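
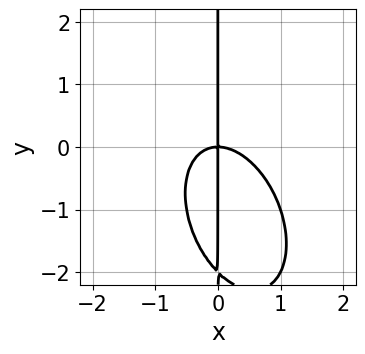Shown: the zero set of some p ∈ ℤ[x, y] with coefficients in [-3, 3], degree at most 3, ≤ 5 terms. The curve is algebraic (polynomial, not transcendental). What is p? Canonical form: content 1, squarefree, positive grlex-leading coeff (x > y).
deg p = 3. A generic line meets the curve in up to 3 points.
Against the integer gridlines: every point of the y-axis in the box is on the curve; it crosses the x-axis at the gridline x = 0.
Fitting integer coefficients to these (and the overall shape) gives p.

2*x^3 + x^2*y + x*y^2 + 2*x*y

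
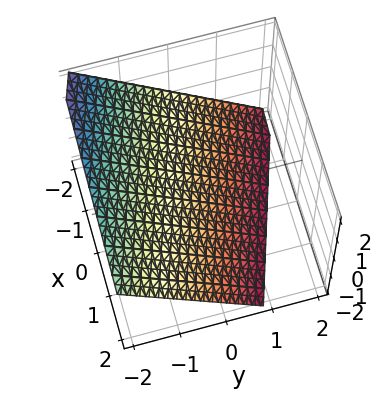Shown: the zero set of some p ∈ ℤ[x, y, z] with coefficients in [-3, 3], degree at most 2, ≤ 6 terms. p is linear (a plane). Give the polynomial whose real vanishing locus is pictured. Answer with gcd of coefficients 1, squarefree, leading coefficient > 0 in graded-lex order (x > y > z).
x + 3*y + 3*z + 2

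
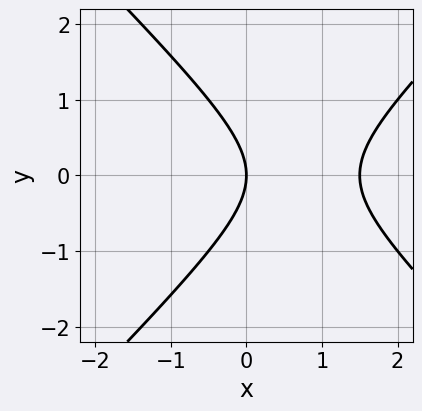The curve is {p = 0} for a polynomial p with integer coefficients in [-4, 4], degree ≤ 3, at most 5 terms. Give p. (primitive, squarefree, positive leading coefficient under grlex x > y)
2*x^2 - 2*y^2 - 3*x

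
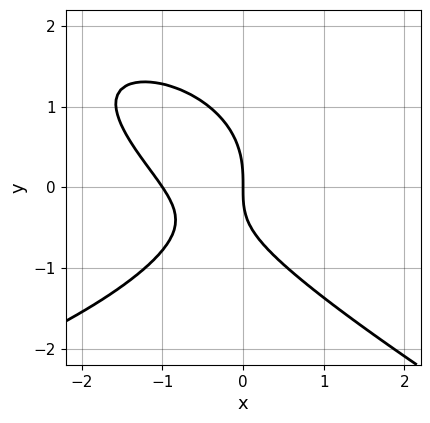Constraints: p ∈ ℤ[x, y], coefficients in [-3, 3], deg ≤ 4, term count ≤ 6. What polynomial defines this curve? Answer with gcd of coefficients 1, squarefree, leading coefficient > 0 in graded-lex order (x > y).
x*y^2 + 2*y^3 + 3*x^2 + 2*x*y + 3*x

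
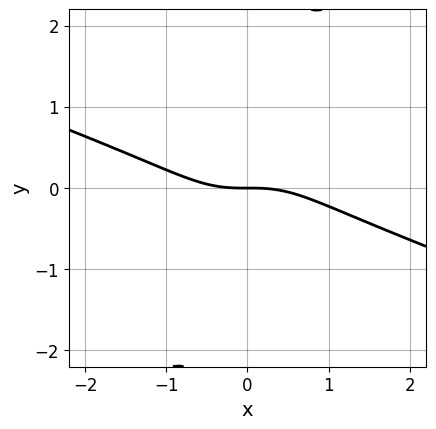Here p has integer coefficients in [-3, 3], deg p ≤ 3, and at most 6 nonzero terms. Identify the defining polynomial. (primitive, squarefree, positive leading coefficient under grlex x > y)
x^3 + 2*x^2*y - 2*x*y^2 + 2*y

1. deg p = 3.
2. From the visible intercepts: one y-axis crossing is at y = 0; it crosses the x-axis at the gridline x = 0.
3. Solving for integer coefficients yields p as stated.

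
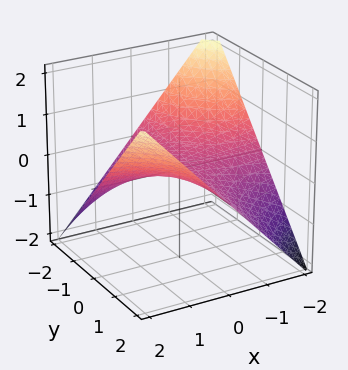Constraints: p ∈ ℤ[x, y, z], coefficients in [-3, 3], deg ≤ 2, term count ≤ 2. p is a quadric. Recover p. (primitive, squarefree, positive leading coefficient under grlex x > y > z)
x*y - 2*z

First, degree: a hyperbolic paraboloid; a quadric, so deg p = 2.
Then, against the integer gridlines: every point of the y-axis in the box is on the surface; every point of the x-axis in the box is on the surface.
Finally, putting this together gives p.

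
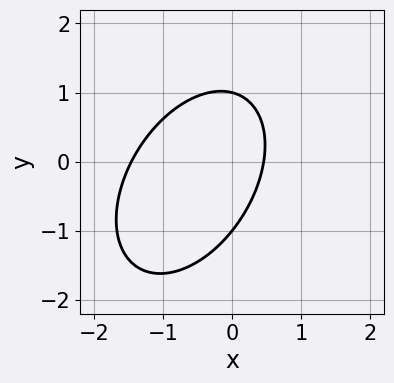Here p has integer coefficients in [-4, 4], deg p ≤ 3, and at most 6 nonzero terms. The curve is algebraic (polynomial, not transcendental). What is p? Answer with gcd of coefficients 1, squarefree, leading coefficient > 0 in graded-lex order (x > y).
3*x^2 - 2*x*y + 2*y^2 + 3*x - 2

(a) The degree is 2 — no degree-1 curve has this shape.
(b) Against the integer gridlines: among the integer gridlines, it crosses the y-axis at y ∈ {-1, 1}.
(c) Putting this together gives p.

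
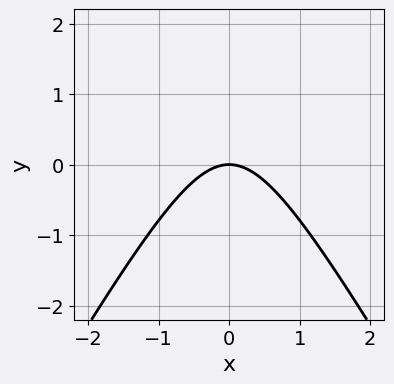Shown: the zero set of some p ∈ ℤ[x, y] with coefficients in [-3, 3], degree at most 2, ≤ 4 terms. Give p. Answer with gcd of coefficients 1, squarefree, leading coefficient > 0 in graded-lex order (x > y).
3*x^2 - y^2 + 3*y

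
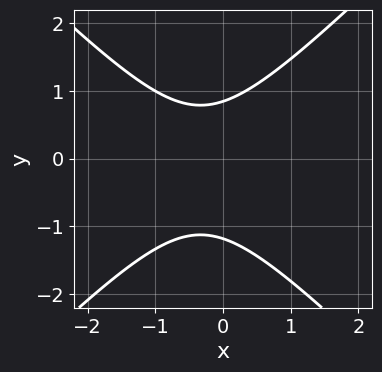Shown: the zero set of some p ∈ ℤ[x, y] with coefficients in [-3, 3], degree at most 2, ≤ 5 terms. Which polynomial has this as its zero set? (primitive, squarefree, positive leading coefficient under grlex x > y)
3*x^2 - 3*y^2 + 2*x - y + 3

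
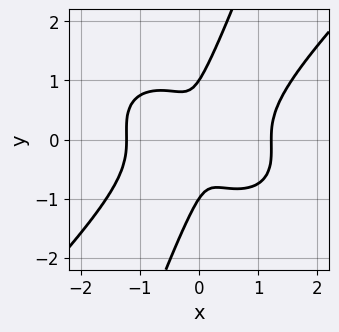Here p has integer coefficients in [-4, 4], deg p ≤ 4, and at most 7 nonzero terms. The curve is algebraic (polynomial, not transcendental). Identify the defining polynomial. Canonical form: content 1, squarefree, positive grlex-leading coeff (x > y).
Degree: a generic line meets the curve in up to 4 points, so deg p = 4.
Reading off the gridlines: the y-axis gridline crossings are at y ∈ {-1, 1}.
The integer polynomial consistent with all of this is the stated p.

2*x^4 - 3*x*y^3 + y^4 - 3*x^2 - y^2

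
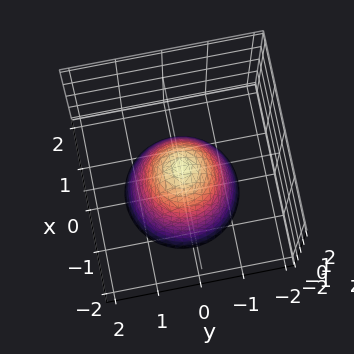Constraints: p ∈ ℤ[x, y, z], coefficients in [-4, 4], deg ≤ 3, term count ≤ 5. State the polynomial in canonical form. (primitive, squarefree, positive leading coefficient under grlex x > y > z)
3*x^2 + 3*y^2 + 2*z - 1

deg p = 2.
Symmetries: every cross-section ⟂ z is a circle, so x, y appear only via x² + y².
Checking where it meets the axes: a circular section at z = 0 has radius between 0 and 1.
Solving for integer coefficients yields p as stated.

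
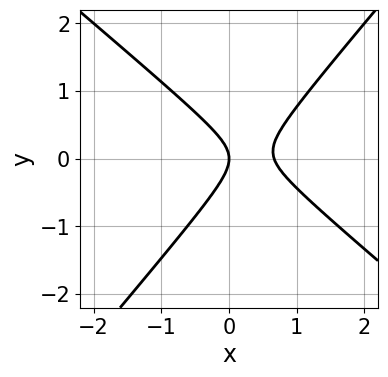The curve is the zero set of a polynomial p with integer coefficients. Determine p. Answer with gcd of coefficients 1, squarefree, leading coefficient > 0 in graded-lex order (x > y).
3*x^2 + x*y - 3*y^2 - 2*x

(a) The degree is 2 — no degree-1 curve has this shape.
(b) From the visible intercepts: it crosses the y-axis at the gridline y = 0; it crosses the x-axis at the gridline x = 0.
(c) Together with the visible shape, these determine p as stated.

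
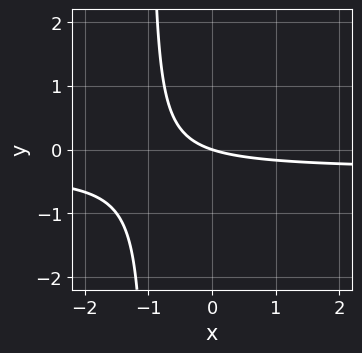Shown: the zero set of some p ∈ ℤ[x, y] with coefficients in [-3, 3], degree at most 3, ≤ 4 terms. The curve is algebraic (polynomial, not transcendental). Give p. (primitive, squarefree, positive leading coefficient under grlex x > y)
Degree: no degree-1 curve has this shape, so deg p = 2.
From the visible intercepts: it meets the y-axis at y = 0 (among the integer gridlines); it crosses the x-axis at the gridline x = 0.
Assembling these constraints gives the stated polynomial.

3*x*y + x + 3*y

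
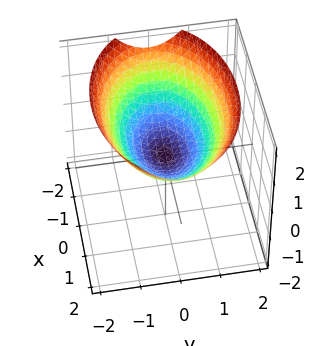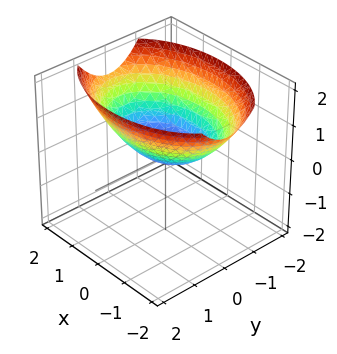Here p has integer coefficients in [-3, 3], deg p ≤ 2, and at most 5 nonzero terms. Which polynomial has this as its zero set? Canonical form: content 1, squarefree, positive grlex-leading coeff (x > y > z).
x^2 + 2*y^2 - 3*z

First, deg p = 2.
Then, symmetries: it's symmetric under x → −x, forcing even powers of x; it's symmetric under y → −y, forcing even powers of y.
Then, reading off the gridlines: it crosses the x-axis at the gridline x = 0; it crosses the z-axis at the gridline z = 0; it crosses the y-axis at the gridline y = 0.
Finally, the integer polynomial consistent with all of this is the stated p.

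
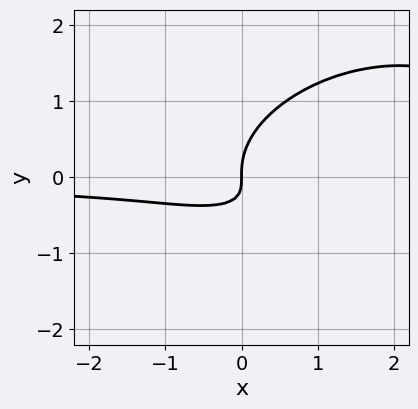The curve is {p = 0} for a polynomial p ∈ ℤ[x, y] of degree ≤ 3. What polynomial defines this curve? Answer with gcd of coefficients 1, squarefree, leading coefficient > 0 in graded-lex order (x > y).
x^2*y - x*y^2 + 2*y^3 - 2*x*y - x

(a) Degree: a generic line meets the curve in up to 3 points, so deg p = 3.
(b) From the axis intercepts and sections: it crosses the y-axis at the gridline y = 0; it meets the x-axis at x = 0 (among the integer gridlines).
(c) Putting this together gives p.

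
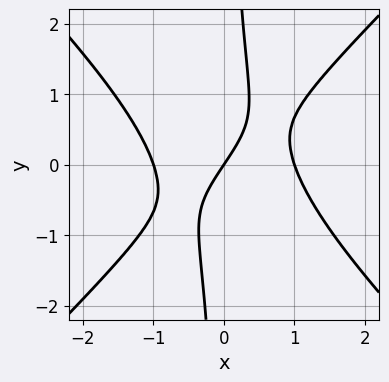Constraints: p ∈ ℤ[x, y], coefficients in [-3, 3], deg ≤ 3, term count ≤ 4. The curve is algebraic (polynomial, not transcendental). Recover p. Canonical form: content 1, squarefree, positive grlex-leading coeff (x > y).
3*x^3 - 3*x*y^2 - 3*x + 2*y

1. Degree: the shape is more complex than any degree-2 curve, so deg p = 3.
2. From the visible intercepts: it crosses the y-axis at the gridline y = 0; the x-axis gridline crossings are at x ∈ {-1, 0, 1}.
3. The integer polynomial consistent with all of this is the stated p.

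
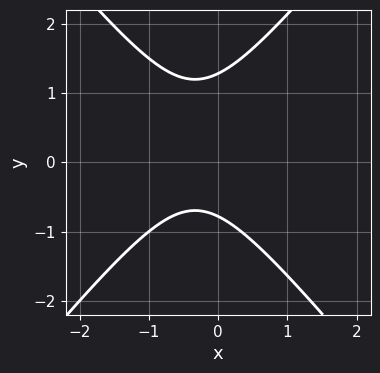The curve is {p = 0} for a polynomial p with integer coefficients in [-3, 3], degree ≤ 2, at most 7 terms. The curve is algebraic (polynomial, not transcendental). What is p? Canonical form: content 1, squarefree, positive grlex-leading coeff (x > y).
First, degree: a generic line meets the curve in up to 2 points, so deg p = 2.
Next, from the axis intercepts and sections: the curve avoids every integer x-axis point in the box.
Finally, fitting integer coefficients to these (and the overall shape) gives p.

3*x^2 - 2*y^2 + 2*x + y + 2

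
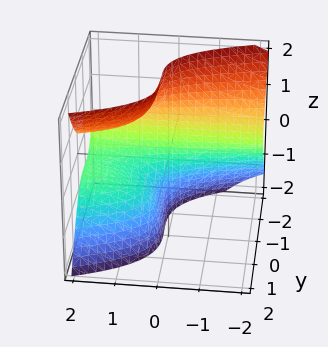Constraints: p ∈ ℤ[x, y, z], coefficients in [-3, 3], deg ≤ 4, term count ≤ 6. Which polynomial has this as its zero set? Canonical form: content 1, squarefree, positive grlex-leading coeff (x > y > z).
1. The degree is 3 — the shape is more complex than any degree-2 surface.
2. Checking where it meets the axes: the surface avoids every integer z-axis point in the box; the surface avoids every integer x-axis point in the box.
3. Solving for integer coefficients yields p as stated.

3*x*z^2 - 3*y^3 - x*z - 2*y^2 - 2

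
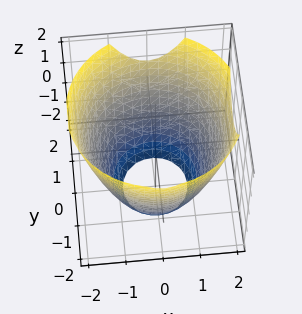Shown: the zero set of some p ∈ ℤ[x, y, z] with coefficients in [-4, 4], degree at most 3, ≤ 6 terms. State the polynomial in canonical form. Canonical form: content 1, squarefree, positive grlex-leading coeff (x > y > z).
x^2 + y^2 - z - 3

First, deg p = 2.
Next, symmetries: the z-axis is an axis of rotation, so x and y enter only as x² + y².
Next, observable constraints: a circular section at z = -1 has radius between 1 and 2; the surface avoids every integer z-axis point in the box.
Finally, solving for integer coefficients yields p as stated.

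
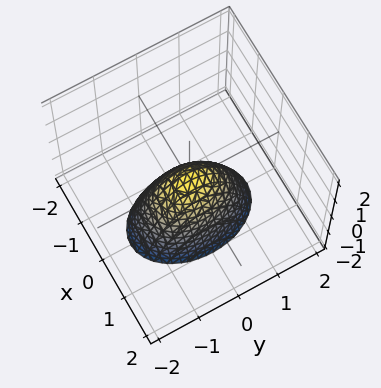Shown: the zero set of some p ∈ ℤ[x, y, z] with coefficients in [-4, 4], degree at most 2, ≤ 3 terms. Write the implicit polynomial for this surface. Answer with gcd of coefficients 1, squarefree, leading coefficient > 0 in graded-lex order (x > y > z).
2*x^2 + y^2 + z

First, the degree is 2 — a paraboloid; a quadric.
Then, symmetries: mirror symmetry x ↦ −x ⇒ only even powers of x; it's symmetric under y → −y, forcing even powers of y.
Next, against the integer gridlines: one x-axis crossing is at x = 0; one z-axis crossing is at z = 0.
Finally, matching integer coefficients to the picture gives p.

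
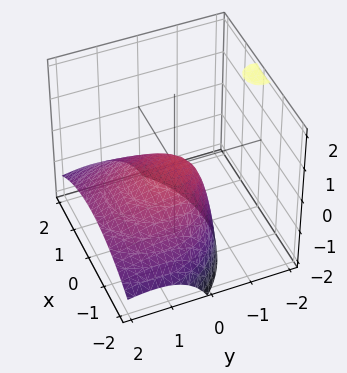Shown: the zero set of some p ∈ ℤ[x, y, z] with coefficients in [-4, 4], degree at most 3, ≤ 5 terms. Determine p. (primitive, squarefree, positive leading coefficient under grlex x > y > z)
1. There are 2 components. Treating them together as one polynomial.
2. The degree is 2 — the shape is more complex than any degree-1 surface.
3. From the axis intercepts and sections: it meets the z-axis at z = 0 (among the integer gridlines); it meets the y-axis at y = 0 (among the integer gridlines); one x-axis crossing is at x = 0.
4. Together with the visible shape, these determine p as stated.

x^2 + y^2 + 2*y*z + 2*z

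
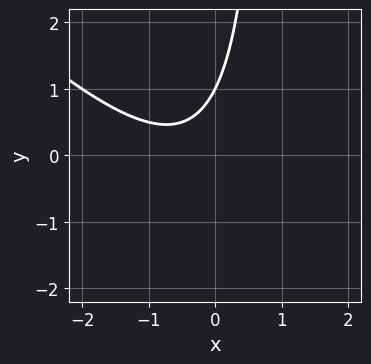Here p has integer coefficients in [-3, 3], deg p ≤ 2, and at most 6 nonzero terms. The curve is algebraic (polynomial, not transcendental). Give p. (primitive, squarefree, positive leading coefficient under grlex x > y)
x^2 + x*y + x - y + 1

1. deg p = 2. No degree-1 curve has this shape.
2. Against the integer gridlines: the curve avoids every integer x-axis point in the box; one y-axis crossing is at y = 1.
3. Assembling these constraints gives the stated polynomial.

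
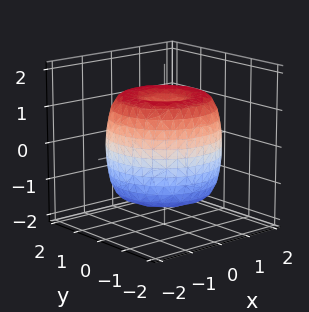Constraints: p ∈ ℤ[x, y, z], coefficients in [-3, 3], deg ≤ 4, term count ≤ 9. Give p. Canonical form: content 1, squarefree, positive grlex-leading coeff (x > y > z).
x^4 + 2*x^2*y^2 + y^4 - 2*x^2 - 2*y^2 + z^2 - 1

(a) deg p = 4. A generic line meets the surface in up to 4 points.
(b) Symmetries: the z-axis is an axis of rotation, so x and y enter only as x² + y².
(c) Observable constraints: a circular section at z = 0 has radius between 1 and 2; among the integer gridlines, it crosses the z-axis at z ∈ {-1, 1}.
(d) Assembling these constraints gives the stated polynomial.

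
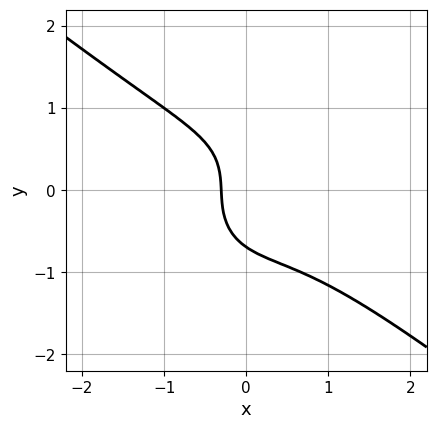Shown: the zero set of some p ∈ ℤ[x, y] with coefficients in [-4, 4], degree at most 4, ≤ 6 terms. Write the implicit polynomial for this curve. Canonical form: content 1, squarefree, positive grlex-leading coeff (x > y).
1. Degree: a generic line meets the curve in up to 3 points, so deg p = 3.
2. The integer polynomial consistent with all of this is the stated p.

3*x^3 + 2*x^2*y + 3*y^3 + 3*x + 1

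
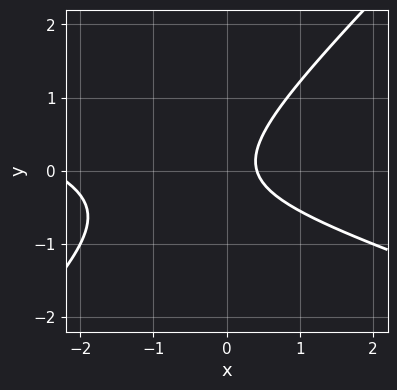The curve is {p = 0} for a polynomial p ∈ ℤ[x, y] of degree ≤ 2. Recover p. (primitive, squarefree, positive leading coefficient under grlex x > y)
x^2 + 2*x*y - 3*y^2 + 2*x - 1

The degree is 2 — no degree-1 curve has this shape.
From the axis intercepts and sections: no y-intercept at any integer in the box.
Solving for integer coefficients yields p as stated.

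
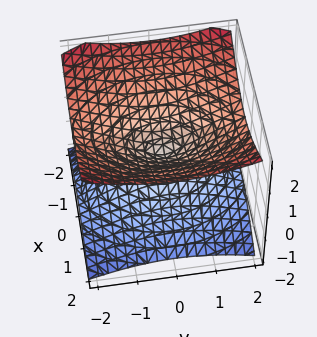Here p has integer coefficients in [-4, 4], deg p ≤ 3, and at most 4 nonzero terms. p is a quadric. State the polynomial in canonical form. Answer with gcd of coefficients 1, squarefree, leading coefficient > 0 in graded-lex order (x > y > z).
deg p = 2. Two nappes meeting at a single point; a quadric.
Symmetries: it's symmetric under y → −y, forcing even powers of y; the z ↦ −z reflection is a symmetry, so z appears only in even powers; mirror symmetry x ↦ −x ⇒ only even powers of x.
Observable constraints: it crosses the y-axis at the gridline y = 0; one x-axis crossing is at x = 0; it crosses the z-axis at the gridline z = 0.
Fitting integer coefficients to these (and the overall shape) gives p.

2*x^2 + y^2 - 3*z^2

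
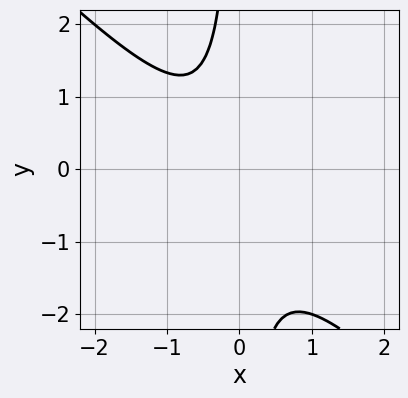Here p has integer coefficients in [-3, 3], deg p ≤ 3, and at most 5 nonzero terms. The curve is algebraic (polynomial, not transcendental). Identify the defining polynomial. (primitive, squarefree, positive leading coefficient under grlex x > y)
deg p = 2.
Reading off the gridlines: no y-intercept at any integer in the box; no x-intercept at any integer in the box.
These observations pin down the coefficients.

3*x^2 + 3*x*y + x + 2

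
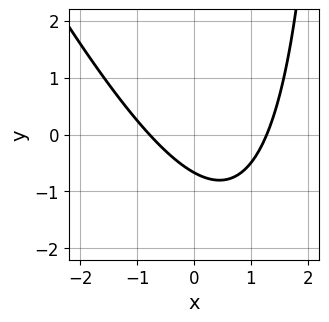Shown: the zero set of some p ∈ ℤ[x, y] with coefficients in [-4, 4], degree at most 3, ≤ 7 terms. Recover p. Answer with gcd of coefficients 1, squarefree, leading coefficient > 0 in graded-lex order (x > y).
2*x^2 + x*y - x - 3*y - 2

(a) Degree: the shape is more complex than any degree-1 curve, so deg p = 2.
(b) Solving for integer coefficients yields p as stated.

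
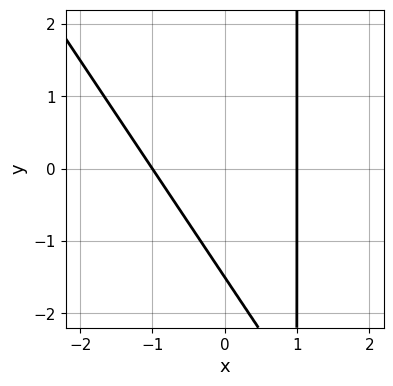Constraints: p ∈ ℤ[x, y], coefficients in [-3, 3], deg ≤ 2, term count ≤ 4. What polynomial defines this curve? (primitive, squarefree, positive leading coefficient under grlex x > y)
3*x^2 + 2*x*y - 2*y - 3

The degree is 2 — a generic line meets the curve in up to 2 points.
Against the integer gridlines: the x-axis gridline crossings are at x ∈ {-1, 1}.
Putting this together gives p.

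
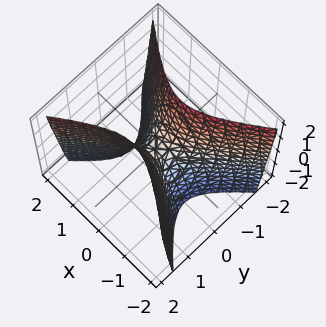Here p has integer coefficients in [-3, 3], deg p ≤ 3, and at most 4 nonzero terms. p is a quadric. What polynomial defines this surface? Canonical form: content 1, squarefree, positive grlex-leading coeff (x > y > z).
2*x^2 - 3*y^2 + z

First, deg p = 2. A saddle surface; a quadric.
Next, symmetries: mirror symmetry x ↦ −x ⇒ only even powers of x; mirror symmetry y ↦ −y ⇒ only even powers of y.
Then, from the visible intercepts: it crosses the y-axis at the gridline y = 0; one x-axis crossing is at x = 0.
Finally, fitting integer coefficients to these (and the overall shape) gives p.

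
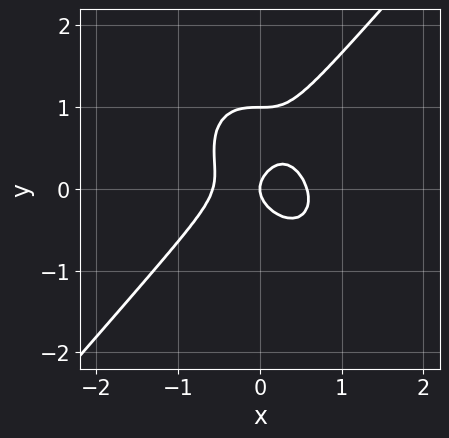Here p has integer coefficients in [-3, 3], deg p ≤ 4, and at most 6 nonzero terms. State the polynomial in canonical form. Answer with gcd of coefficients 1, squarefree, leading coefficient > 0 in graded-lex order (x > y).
3*x^3 - 2*y^3 + x*y + 2*y^2 - x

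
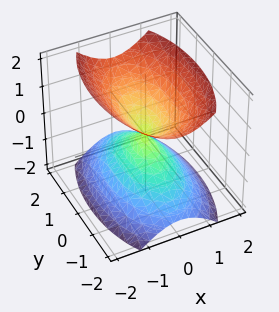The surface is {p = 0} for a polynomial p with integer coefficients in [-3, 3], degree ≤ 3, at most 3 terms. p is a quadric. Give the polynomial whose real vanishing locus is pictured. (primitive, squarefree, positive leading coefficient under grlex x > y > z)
First, I count 2 distinct pieces. They look like related sheets of one shape, so recover p as a whole.
Then, degree: a double cone through the origin; a quadric, so deg p = 2.
Then, symmetries: the z ↦ −z reflection is a symmetry, so z appears only in even powers; the x ↦ −x reflection is a symmetry, so x appears only in even powers; mirror symmetry y ↦ −y ⇒ only even powers of y.
Then, from the axis intercepts and sections: it crosses the x-axis at the gridline x = 0; one y-axis crossing is at y = 0.
Finally, matching integer coefficients to the picture gives p.

3*x^2 + y^2 - 2*z^2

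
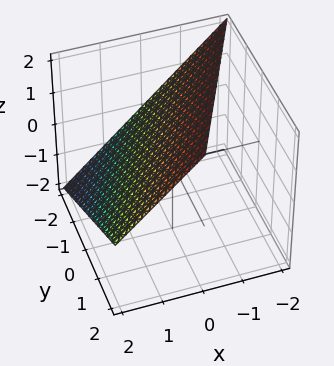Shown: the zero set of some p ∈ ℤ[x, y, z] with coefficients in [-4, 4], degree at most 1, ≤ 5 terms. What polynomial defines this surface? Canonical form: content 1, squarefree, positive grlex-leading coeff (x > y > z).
(a) The degree is 1 — every cross-section is a straight line — this is a plane.
(b) Reading off the gridlines: it crosses the z-axis at the gridline z = 1; it crosses the x-axis at the gridline x = 1; it meets the y-axis at y = -2 (among the integer gridlines).
(c) Solving for integer coefficients yields p as stated.

2*x - y + 2*z - 2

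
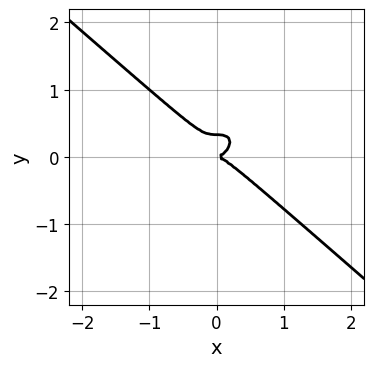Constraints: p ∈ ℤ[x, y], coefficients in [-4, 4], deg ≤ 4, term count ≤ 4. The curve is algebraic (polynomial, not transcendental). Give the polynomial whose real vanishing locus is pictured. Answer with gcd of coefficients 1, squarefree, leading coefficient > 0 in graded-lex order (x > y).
(a) deg p = 3. The shape is more complex than any degree-2 curve.
(b) Observable constraints: it meets the y-axis at y = 0 (among the integer gridlines); one x-axis crossing is at x = 0.
(c) Assembling these constraints gives the stated polynomial.

2*x^3 + 3*y^3 - y^2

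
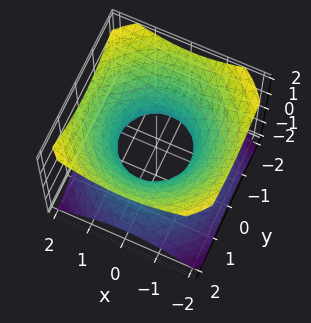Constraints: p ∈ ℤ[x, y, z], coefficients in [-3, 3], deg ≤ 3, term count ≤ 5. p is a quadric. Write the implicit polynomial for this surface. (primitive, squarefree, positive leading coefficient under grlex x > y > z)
2*x^2 + 2*y^2 - 3*z^2 - 2

deg p = 2. One connected sheet with a waist; a quadric.
By symmetry, every cross-section ⟂ z is a circle, so x, y appear only via x² + y²; the z ↦ −z reflection is a symmetry, so z appears only in even powers.
Observable constraints: among the integer gridlines, it crosses the y-axis at y ∈ {-1, 1}; a circular section at z = 1 has radius between 1 and 2; no z-intercept at any integer in the box.
Fitting integer coefficients to these (and the overall shape) gives p. Check: (1, 0, 0) on the x-axis lies on the surface, and p(1, 0, 0) = 0. ✓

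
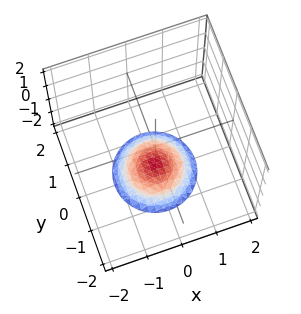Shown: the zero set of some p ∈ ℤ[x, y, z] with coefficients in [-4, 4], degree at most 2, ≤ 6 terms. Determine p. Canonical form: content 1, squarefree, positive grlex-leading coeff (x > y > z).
The degree is 2 — the shape is more complex than any degree-1 surface.
Symmetries: every cross-section ⟂ z is a circle, so x, y appear only via x² + y².
Checking where it meets the axes: it misses every integer gridline on the x-axis; a circular section at z = -2 has radius exactly 1; it misses every integer gridline on the y-axis.
The integer polynomial consistent with all of this is the stated p.

x^2 + y^2 + 2*z + 3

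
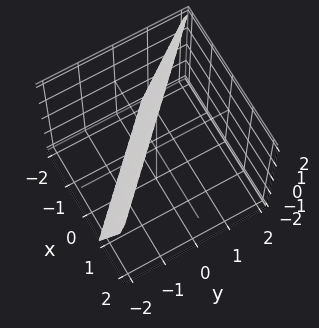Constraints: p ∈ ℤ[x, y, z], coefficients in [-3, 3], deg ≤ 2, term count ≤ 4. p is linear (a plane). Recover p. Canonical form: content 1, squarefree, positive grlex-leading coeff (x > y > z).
First, degree: the surface is flat (a plane), so deg p = 1.
Next, against the integer gridlines: it crosses the z-axis at the gridline z = 2.
Finally, together with the visible shape, these determine p as stated.

3*x + 3*y - z + 2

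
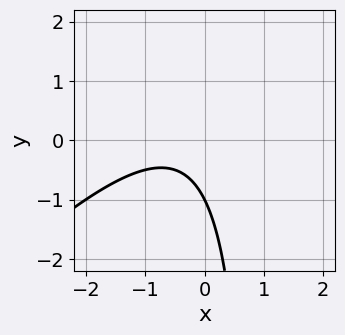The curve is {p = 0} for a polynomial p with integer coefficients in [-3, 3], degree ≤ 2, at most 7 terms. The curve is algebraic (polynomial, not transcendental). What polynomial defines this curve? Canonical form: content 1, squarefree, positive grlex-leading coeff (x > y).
First, degree: no degree-1 curve has this shape, so deg p = 2.
Then, from the visible intercepts: it meets the y-axis at y = -1 (among the integer gridlines); no x-intercept at any integer in the box.
Finally, solving for integer coefficients yields p as stated.

x^2 - x*y + x + y + 1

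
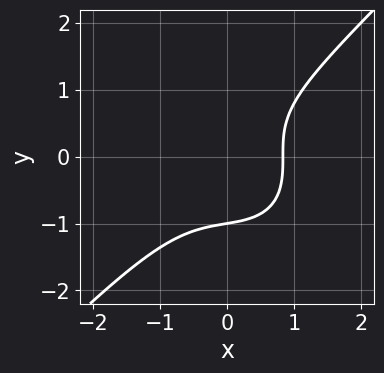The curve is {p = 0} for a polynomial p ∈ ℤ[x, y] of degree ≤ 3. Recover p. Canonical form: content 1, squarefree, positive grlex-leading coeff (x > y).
2*x^3 - 2*y^3 + x - 2

(a) The degree is 3 — no degree-2 curve has this shape.
(b) Reading off the gridlines: one y-axis crossing is at y = -1.
(c) The integer polynomial consistent with all of this is the stated p.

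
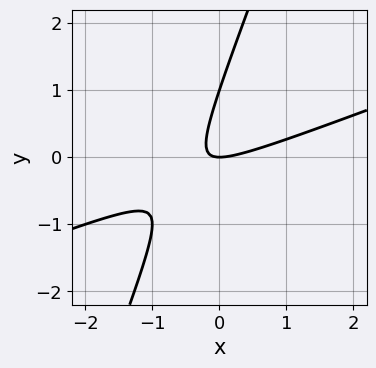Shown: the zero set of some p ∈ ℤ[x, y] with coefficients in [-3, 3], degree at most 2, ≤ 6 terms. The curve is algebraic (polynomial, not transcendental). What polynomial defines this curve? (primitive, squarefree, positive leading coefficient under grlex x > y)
x^2 - 3*x*y + y^2 - y

(a) The degree is 2 — a generic line meets the curve in up to 2 points.
(b) From the visible intercepts: the y-axis gridline crossings are at y ∈ {0, 1}; it meets the x-axis at x = 0 (among the integer gridlines).
(c) Fitting integer coefficients to these (and the overall shape) gives p.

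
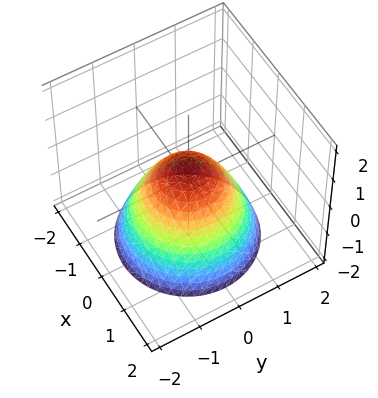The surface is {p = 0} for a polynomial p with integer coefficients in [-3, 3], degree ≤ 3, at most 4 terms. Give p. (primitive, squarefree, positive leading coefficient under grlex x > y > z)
2*x^2 + 2*y^2 + 2*z - 1

First, degree: a generic line meets the surface in up to 2 points, so deg p = 2.
Next, by symmetry, the surface is invariant under rotation about z: p = q(x² + y², z).
Then, reading off the gridlines: a circular section at z = 0 has radius between 0 and 1.
Finally, putting this together gives p.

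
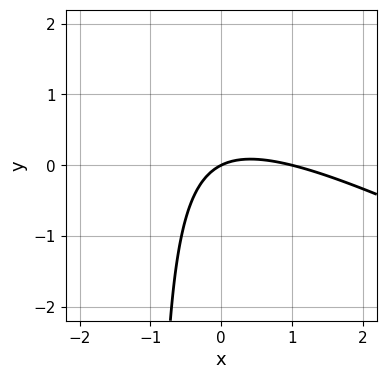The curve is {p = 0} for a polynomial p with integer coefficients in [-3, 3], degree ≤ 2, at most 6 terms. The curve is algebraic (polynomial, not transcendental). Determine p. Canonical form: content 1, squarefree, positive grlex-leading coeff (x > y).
x^2 + 2*x*y - x + 2*y

(a) The degree is 2 — a generic line meets the curve in up to 2 points.
(b) Against the integer gridlines: among the integer gridlines, it crosses the x-axis at x ∈ {0, 1}; it crosses the y-axis at the gridline y = 0.
(c) Fitting integer coefficients to these (and the overall shape) gives p.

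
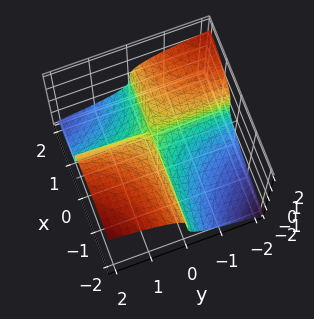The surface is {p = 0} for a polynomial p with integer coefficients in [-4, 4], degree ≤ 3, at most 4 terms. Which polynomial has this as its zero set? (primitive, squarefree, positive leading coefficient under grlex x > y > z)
2*z^3 + 2*x*y - y

1. Degree: no degree-2 surface has this shape, so deg p = 3.
2. Reading off the gridlines: it crosses the y-axis at the gridline y = 0; one z-axis crossing is at z = 0.
3. Putting this together gives p.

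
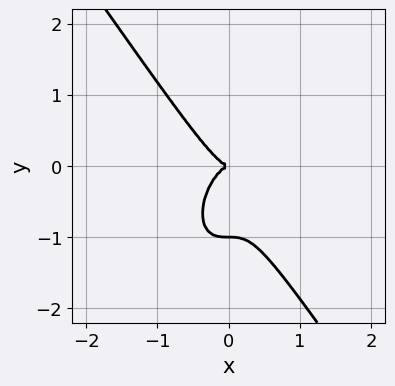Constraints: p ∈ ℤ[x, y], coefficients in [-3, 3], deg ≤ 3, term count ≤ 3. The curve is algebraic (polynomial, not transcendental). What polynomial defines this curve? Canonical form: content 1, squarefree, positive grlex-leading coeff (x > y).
3*x^3 + y^3 + y^2

deg p = 3. The shape is more complex than any degree-2 curve.
Checking where it meets the axes: among the integer gridlines, it crosses the y-axis at y ∈ {-1, 0}; one x-axis crossing is at x = 0.
Putting this together gives p.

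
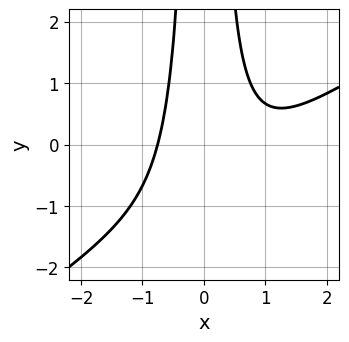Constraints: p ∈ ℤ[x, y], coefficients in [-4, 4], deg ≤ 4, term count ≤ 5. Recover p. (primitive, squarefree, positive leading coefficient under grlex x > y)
2*x^3 - 3*x^2*y - 2*x^2 + 2

(a) deg p = 3. The shape is more complex than any degree-2 curve.
(b) Checking where it meets the axes: no y-intercept at any integer in the box.
(c) The integer polynomial consistent with all of this is the stated p.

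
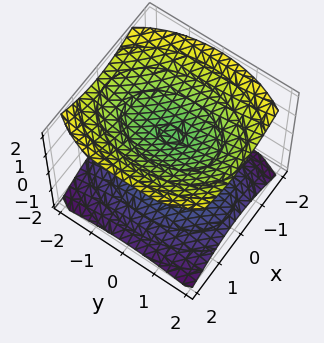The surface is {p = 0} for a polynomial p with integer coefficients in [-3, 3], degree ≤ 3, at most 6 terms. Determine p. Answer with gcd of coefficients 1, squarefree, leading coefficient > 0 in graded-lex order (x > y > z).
2*x^2 + y^2 - 3*z^2 + 3

First, I count 2 distinct pieces. They look like related sheets of one shape, so recover p as a whole.
Next, the degree is 2 — two sheets facing apart; a quadric.
Next, symmetries: mirror symmetry x ↦ −x ⇒ only even powers of x; it's symmetric under z → −z, forcing even powers of z; it's symmetric under y → −y, forcing even powers of y.
Then, against the integer gridlines: the z-axis gridline crossings are at z ∈ {-1, 1}; no x-intercept at any integer in the box.
Finally, assembling these constraints gives the stated polynomial.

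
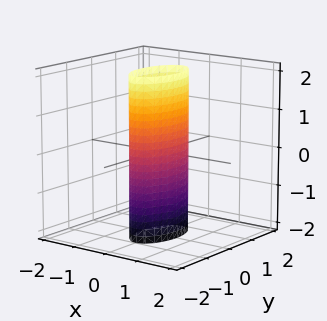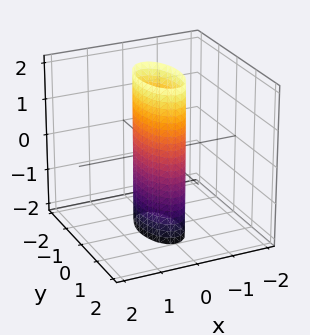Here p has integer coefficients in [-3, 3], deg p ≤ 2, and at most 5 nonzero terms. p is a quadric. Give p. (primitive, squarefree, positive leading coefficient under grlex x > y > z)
(a) Degree: constant cross-section along one axis; a quadric, so deg p = 2.
(b) Symmetries: the y ↦ −y reflection is a symmetry, so y appears only in even powers; it's symmetric under z → −z, forcing even powers of z; it's symmetric under x → −x, forcing even powers of x.
(c) Reading off the gridlines: the y-axis gridline crossings are at y ∈ {-1, 1}; no z-intercept at any integer in the box.
(d) Assembling these constraints gives the stated polynomial.

3*x^2 + y^2 - 1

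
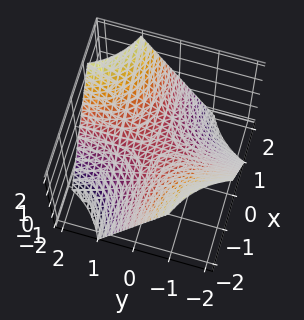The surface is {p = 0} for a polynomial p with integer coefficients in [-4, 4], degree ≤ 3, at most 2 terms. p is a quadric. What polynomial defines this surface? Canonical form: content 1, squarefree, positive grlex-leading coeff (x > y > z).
First, deg p = 2. A hyperbolic paraboloid; a quadric.
Then, checking where it meets the axes: every point of the y-axis in the box is on the surface; the visible x-axis segment lies entirely on the surface; one z-axis crossing is at z = 0.
Finally, assembling these constraints gives the stated polynomial.

x*y - z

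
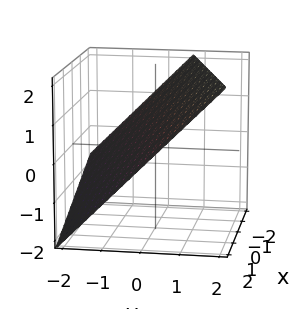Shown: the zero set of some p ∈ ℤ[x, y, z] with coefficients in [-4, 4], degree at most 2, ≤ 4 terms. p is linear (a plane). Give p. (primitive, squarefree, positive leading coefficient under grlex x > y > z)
(a) deg p = 1. The surface is flat (a plane).
(b) From the axis intercepts and sections: one x-axis crossing is at x = 2.
(c) These observations pin down the coefficients.

x - 3*y + 3*z - 2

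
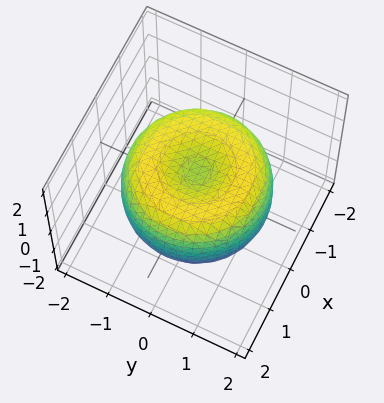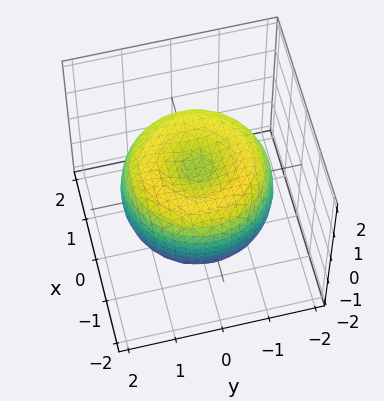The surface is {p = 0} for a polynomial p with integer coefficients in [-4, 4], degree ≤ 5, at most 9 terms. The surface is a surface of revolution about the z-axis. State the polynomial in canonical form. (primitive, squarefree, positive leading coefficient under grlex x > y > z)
x^4 + 2*x^2*y^2 + y^4 - 2*x^2 - 2*y^2 + 2*z^2 - 1

First, degree: no degree-3 surface has this shape, so deg p = 4.
Next, symmetries: every cross-section ⟂ z is a circle, so x, y appear only via x² + y².
Then, against the integer gridlines: a circular section at z = -1 has radius exactly 1.
Finally, matching integer coefficients to the picture gives p.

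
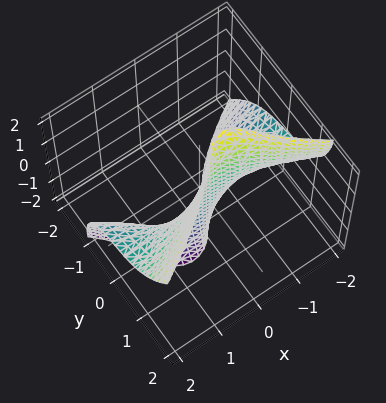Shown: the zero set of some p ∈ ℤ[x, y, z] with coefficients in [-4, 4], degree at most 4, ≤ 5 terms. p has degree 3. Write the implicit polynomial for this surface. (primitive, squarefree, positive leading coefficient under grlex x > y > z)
The degree is 3 — a generic line meets the surface in up to 3 points.
Reading off the gridlines: the surface avoids every integer z-axis point in the box; no x-intercept at any integer in the box.
Solving for integer coefficients yields p as stated.

2*x^2*z + x*z^2 - 3*y^3 - 3*y + 1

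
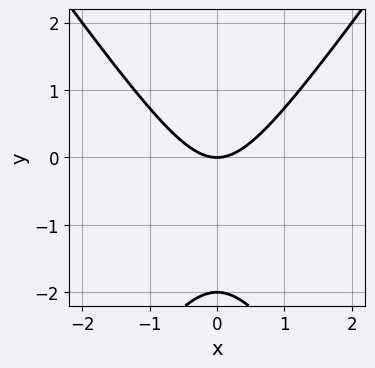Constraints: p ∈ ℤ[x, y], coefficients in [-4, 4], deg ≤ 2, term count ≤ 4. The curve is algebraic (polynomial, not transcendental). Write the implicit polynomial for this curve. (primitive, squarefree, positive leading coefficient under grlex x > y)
2*x^2 - y^2 - 2*y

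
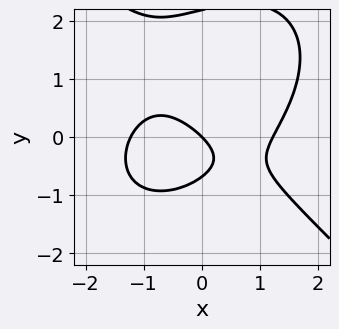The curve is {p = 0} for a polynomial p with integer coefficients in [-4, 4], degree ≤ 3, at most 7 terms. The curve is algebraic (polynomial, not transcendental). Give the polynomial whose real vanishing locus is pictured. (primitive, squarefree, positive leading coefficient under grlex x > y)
2*x^3 + 2*y^3 - 3*y^2 - 3*x - 3*y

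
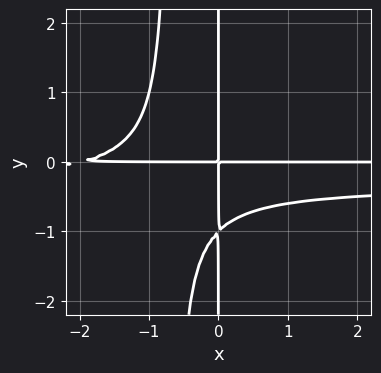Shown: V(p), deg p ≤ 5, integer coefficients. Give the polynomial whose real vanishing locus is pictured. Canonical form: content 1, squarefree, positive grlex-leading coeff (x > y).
1. deg p = 4. No degree-3 curve has this shape.
2. Observable constraints: the visible x-axis segment lies entirely on the curve; every point of the y-axis in the box is on the curve.
3. Fitting integer coefficients to these (and the overall shape) gives p.

3*x^2*y^2 + x^2*y + 2*x*y^2 + 2*x*y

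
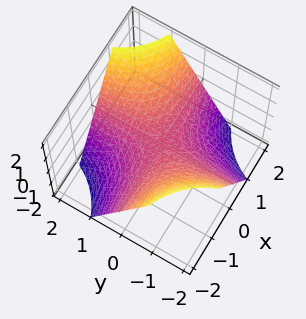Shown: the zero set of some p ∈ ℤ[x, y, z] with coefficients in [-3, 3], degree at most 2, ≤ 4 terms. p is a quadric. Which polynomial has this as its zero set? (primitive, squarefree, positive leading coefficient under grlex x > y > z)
x*y - z

(a) The degree is 2 — a hyperbolic paraboloid; a quadric.
(b) From the axis intercepts and sections: every point of the y-axis in the box is on the surface; it meets the z-axis at z = 0 (among the integer gridlines); every point of the x-axis in the box is on the surface.
(c) The integer polynomial consistent with all of this is the stated p.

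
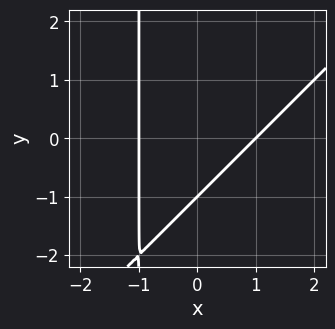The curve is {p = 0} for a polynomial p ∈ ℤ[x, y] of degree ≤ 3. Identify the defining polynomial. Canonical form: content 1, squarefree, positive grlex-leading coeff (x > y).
The degree is 2 — a generic line meets the curve in up to 2 points.
From the axis intercepts and sections: it meets the y-axis at y = -1 (among the integer gridlines); among the integer gridlines, it crosses the x-axis at x ∈ {-1, 1}.
Assembling these constraints gives the stated polynomial.

x^2 - x*y - y - 1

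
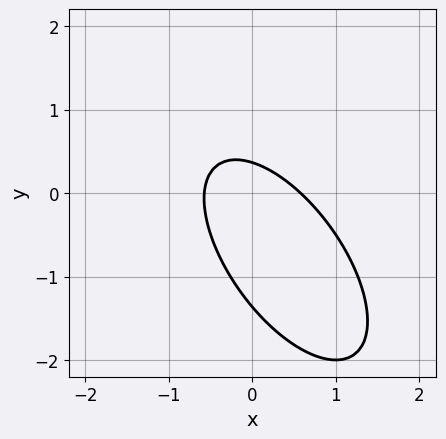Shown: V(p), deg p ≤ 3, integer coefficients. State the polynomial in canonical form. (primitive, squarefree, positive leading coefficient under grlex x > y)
(a) Degree: no degree-1 curve has this shape, so deg p = 2.
(b) Matching integer coefficients to the picture gives p.

3*x^2 + 3*x*y + 2*y^2 + 2*y - 1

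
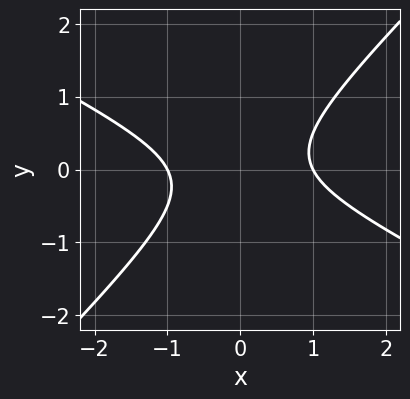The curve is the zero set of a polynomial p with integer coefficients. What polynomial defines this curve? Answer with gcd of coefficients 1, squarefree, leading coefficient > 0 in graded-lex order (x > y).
The degree is 2 — no degree-1 curve has this shape.
Observable constraints: among the integer gridlines, it crosses the x-axis at x ∈ {-1, 1}; the curve avoids every integer y-axis point in the box.
Fitting integer coefficients to these (and the overall shape) gives p.

x^2 + x*y - 2*y^2 - 1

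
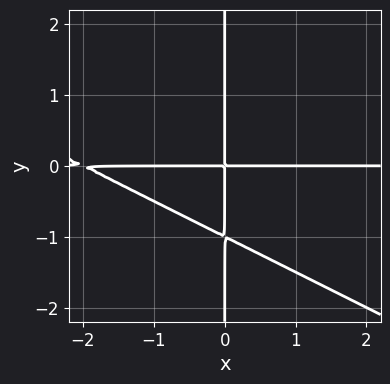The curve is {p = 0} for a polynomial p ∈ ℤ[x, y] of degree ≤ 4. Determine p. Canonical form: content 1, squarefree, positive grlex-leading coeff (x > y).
x^2*y + 2*x*y^2 + 2*x*y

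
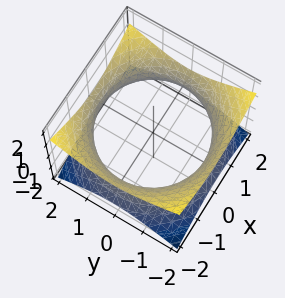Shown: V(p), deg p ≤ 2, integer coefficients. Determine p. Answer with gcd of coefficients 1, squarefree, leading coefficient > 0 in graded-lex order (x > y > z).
x^2 + y^2 - 2*z^2 - 3

First, deg p = 2. The shape is more complex than any degree-1 surface.
Next, by symmetry, the z-axis is an axis of rotation, so x and y enter only as x² + y².
Next, from the visible intercepts: it misses every integer gridline on the z-axis; a circular section at z = 0 has radius between 1 and 2.
Finally, solving for integer coefficients yields p as stated.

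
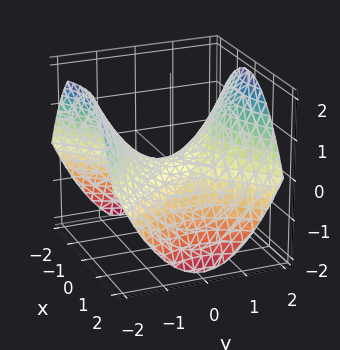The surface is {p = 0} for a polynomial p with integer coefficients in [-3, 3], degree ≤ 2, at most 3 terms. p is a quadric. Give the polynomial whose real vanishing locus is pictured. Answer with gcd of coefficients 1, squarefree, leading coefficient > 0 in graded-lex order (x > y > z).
x^2 - y^2 + 2*z

Degree: a saddle surface; a quadric, so deg p = 2.
Symmetries: it's symmetric under x → −x, forcing even powers of x; mirror symmetry y ↦ −y ⇒ only even powers of y.
Against the integer gridlines: it meets the x-axis at x = 0 (among the integer gridlines); it meets the z-axis at z = 0 (among the integer gridlines).
Together with the visible shape, these determine p as stated.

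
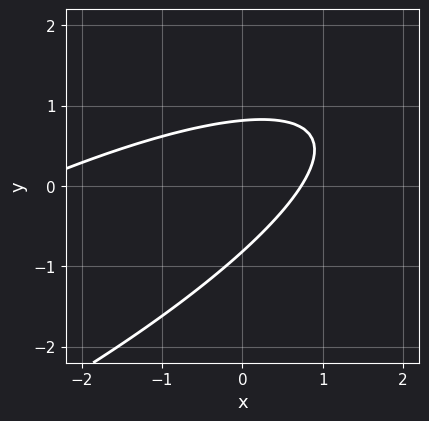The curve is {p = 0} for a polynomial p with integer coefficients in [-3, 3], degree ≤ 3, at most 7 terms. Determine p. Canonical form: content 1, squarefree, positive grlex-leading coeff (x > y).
x^2 - 3*x*y + 3*y^2 + 2*x - 2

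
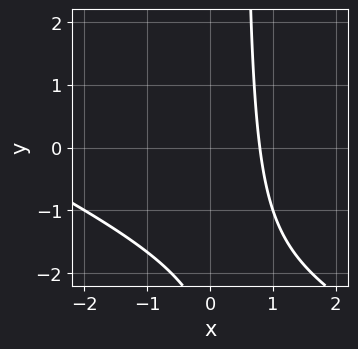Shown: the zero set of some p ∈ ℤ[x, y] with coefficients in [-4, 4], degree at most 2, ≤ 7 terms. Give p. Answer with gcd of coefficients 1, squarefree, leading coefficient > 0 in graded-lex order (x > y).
(a) The degree is 2 — a generic line meets the curve in up to 2 points.
(b) Reading off the gridlines: the curve avoids every integer y-axis point in the box.
(c) Putting this together gives p.

x^2 + 2*x*y + 3*x - y - 3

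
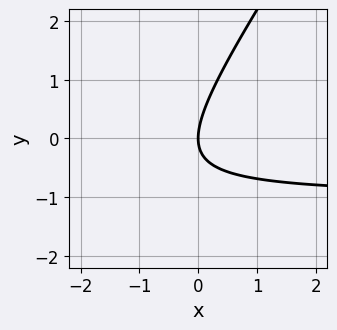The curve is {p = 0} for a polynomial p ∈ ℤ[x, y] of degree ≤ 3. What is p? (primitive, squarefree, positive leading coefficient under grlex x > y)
1. Degree: no degree-1 curve has this shape, so deg p = 2.
2. Reading off the gridlines: it crosses the x-axis at the gridline x = 0; it meets the y-axis at y = 0 (among the integer gridlines).
3. Putting this together gives p.

3*x*y - 2*y^2 + 3*x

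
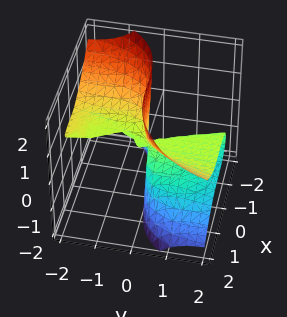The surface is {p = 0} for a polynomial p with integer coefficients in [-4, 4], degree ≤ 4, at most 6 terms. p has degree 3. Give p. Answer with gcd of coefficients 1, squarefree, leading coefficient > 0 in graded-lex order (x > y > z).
x^3 - y^2*z - 3*y*z^2 - y*z

The degree is 3 — the shape is more complex than any degree-2 surface.
From the axis intercepts and sections: every point of the y-axis in the box is on the surface; it crosses the x-axis at the gridline x = 0; every point of the z-axis in the box is on the surface.
These observations pin down the coefficients.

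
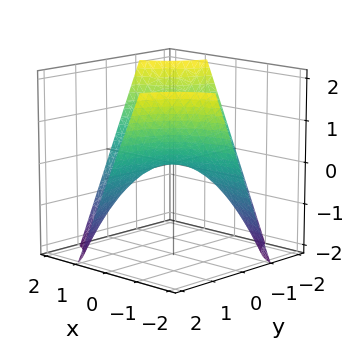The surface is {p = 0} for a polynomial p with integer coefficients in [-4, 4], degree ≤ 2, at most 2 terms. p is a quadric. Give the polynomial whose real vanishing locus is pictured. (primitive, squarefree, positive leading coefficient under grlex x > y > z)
x*y + z

1. deg p = 2.
2. Against the integer gridlines: every point of the x-axis in the box is on the surface; it crosses the z-axis at the gridline z = 0; every point of the y-axis in the box is on the surface.
3. Together with the visible shape, these determine p as stated.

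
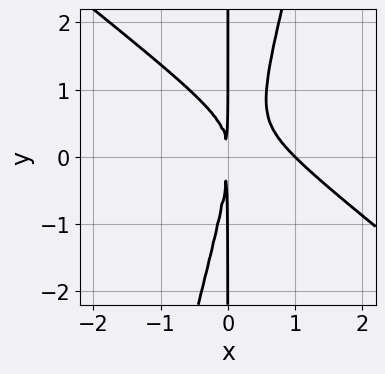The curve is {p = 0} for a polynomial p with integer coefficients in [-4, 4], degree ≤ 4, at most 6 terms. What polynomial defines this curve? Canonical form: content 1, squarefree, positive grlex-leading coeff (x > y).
3*x^3 + 3*x^2*y - x*y^2 - 3*x^2

1. Degree: no degree-2 curve has this shape, so deg p = 3.
2. Against the integer gridlines: the visible y-axis segment lies entirely on the curve; it crosses the x-axis at the gridline x = 1.
3. Matching integer coefficients to the picture gives p.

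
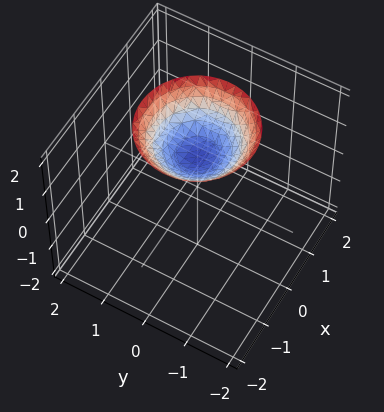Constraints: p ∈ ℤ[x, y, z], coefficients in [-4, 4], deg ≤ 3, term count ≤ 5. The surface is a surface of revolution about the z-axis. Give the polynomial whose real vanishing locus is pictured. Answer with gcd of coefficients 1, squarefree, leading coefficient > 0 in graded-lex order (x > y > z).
2*x^2 + 2*y^2 - 3*z + 3

deg p = 2. A generic line meets the surface in up to 2 points.
Symmetries: the surface is invariant under rotation about z: p = q(x² + y², z).
Reading off the gridlines: it misses every integer gridline on the x-axis; one z-axis crossing is at z = 1; no y-intercept at any integer in the box.
Putting this together gives p.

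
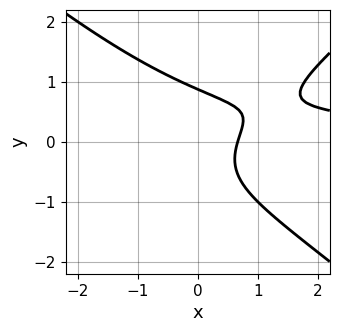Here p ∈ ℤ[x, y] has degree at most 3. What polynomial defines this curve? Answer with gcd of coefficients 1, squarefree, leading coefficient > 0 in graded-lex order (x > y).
1. Degree: a generic line meets the curve in up to 3 points, so deg p = 3.
2. The integer polynomial consistent with all of this is the stated p.

2*x^2*y - 3*y^3 - 3*x + 2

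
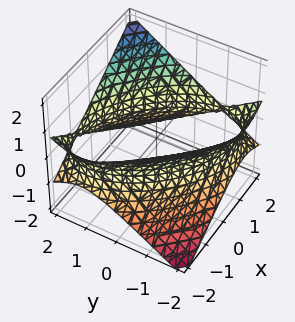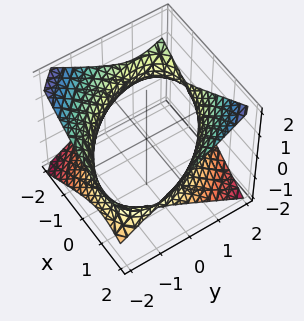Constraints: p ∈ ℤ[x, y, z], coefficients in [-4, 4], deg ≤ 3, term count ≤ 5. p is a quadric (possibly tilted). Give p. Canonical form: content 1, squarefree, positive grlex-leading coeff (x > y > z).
1. The degree is 2 — the shape is more complex than any degree-1 surface.
2. Against the integer gridlines: the surface avoids every integer z-axis point in the box.
3. Putting this together gives p.

x^2 + x*y + y^2 - 2*z^2 - 3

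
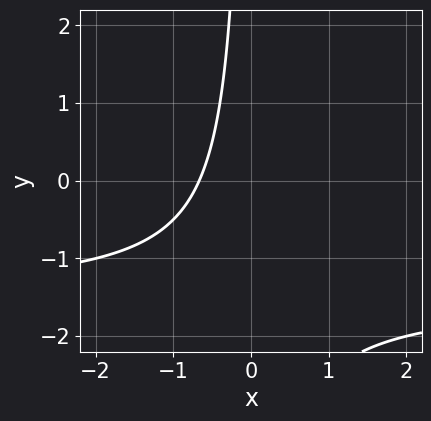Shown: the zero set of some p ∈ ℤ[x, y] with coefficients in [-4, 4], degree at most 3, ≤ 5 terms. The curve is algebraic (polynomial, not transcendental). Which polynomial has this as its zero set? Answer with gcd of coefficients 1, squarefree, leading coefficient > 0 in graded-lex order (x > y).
The degree is 2 — a generic line meets the curve in up to 2 points.
Observable constraints: it misses every integer gridline on the y-axis.
Assembling these constraints gives the stated polynomial.

2*x*y + 3*x + 2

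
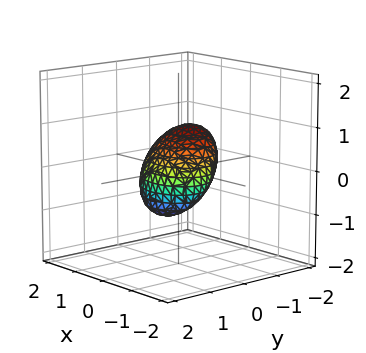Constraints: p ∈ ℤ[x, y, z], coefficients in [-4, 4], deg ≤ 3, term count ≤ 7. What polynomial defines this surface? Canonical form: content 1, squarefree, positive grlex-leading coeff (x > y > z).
2*x^2 + x*y + 3*y^2 + 3*y*z + 3*z^2 - 2

Degree: the shape is more complex than any degree-1 surface, so deg p = 2.
Against the integer gridlines: among the integer gridlines, it crosses the x-axis at x ∈ {-1, 1}.
Matching integer coefficients to the picture gives p.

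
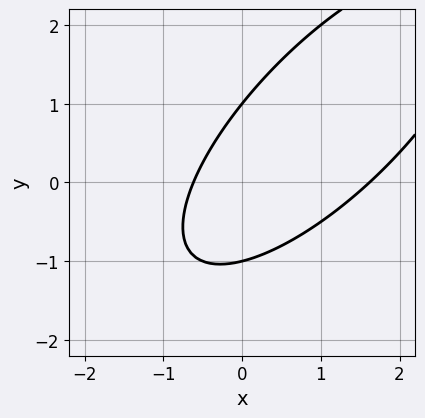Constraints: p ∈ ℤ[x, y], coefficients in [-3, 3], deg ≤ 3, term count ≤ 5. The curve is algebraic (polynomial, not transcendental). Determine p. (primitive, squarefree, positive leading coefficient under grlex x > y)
2*x^2 - 3*x*y + 2*y^2 - 2*x - 2

(a) The degree is 2 — no degree-1 curve has this shape.
(b) Observable constraints: the y-axis gridline crossings are at y ∈ {-1, 1}.
(c) Putting this together gives p.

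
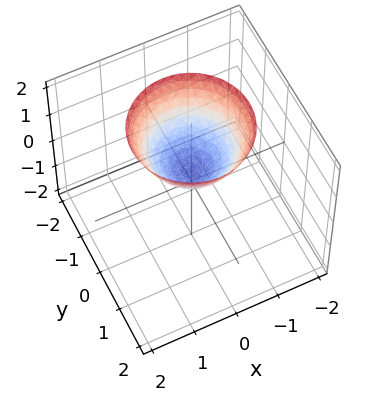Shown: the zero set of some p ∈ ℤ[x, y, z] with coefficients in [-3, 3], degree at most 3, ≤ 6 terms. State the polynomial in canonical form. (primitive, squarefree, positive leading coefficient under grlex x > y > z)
First, degree: a generic line meets the surface in up to 2 points, so deg p = 2.
Next, symmetries: the z-axis is an axis of rotation, so x and y enter only as x² + y².
Next, from the visible intercepts: a circular section at z = 1 has radius between 0 and 1; it misses every integer gridline on the x-axis; the surface avoids every integer y-axis point in the box.
Finally, these observations pin down the coefficients.

3*x^2 + 3*y^2 - 3*z + 1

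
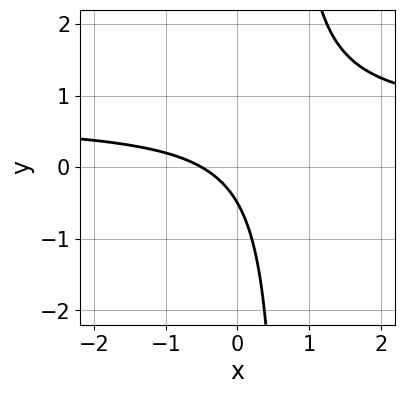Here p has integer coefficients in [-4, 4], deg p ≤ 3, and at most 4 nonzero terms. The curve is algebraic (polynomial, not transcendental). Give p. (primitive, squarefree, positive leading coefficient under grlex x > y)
3*x*y - 2*x - 2*y - 1

First, degree: no degree-1 curve has this shape, so deg p = 2.
Finally, putting this together gives p.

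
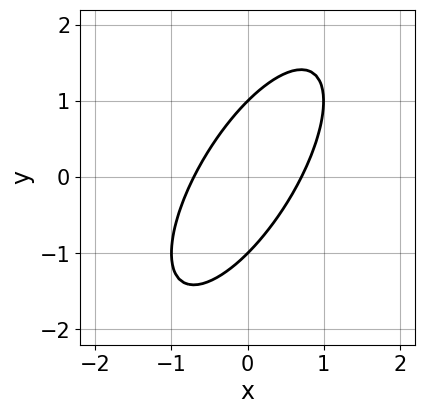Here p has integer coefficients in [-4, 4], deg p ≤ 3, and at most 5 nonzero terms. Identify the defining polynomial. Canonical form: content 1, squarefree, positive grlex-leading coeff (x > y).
2*x^2 - 2*x*y + y^2 - 1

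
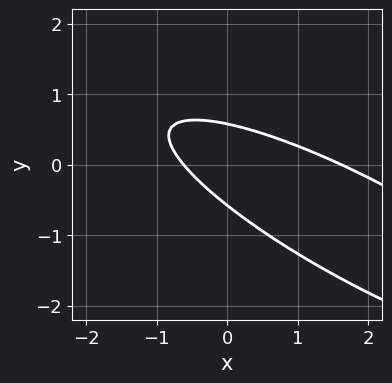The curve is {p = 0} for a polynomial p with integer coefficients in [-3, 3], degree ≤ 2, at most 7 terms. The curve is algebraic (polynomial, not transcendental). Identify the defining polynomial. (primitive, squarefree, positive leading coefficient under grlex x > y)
1. Degree: a generic line meets the curve in up to 2 points, so deg p = 2.
2. Matching integer coefficients to the picture gives p.

x^2 + 3*x*y + 3*y^2 - x - 1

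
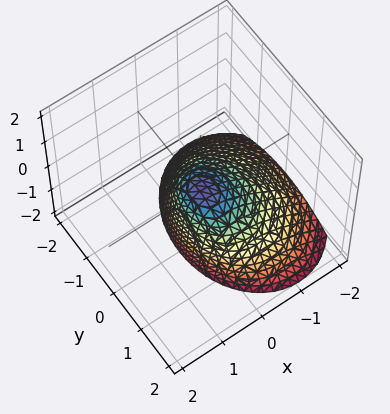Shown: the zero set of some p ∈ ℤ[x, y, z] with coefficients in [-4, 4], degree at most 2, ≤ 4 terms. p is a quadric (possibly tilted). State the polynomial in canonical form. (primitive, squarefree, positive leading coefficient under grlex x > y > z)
3*x^2 - 3*x*z + 2*y^2 + 2*z

First, the degree is 2 — a generic line meets the surface in up to 2 points.
Then, observable constraints: it meets the x-axis at x = 0 (among the integer gridlines); it crosses the y-axis at the gridline y = 0; it crosses the z-axis at the gridline z = 0.
Finally, matching integer coefficients to the picture gives p.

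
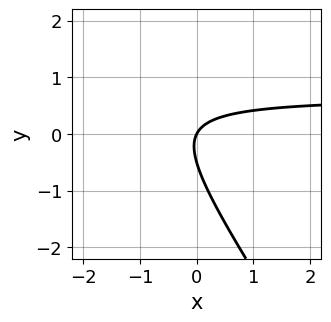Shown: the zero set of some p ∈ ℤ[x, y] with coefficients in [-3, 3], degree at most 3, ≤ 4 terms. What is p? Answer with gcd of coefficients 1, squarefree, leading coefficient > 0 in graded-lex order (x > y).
3*x*y + 2*y^2 - 2*x + y

First, the degree is 2 — no degree-1 curve has this shape.
Then, reading off the gridlines: it crosses the x-axis at the gridline x = 0; it crosses the y-axis at the gridline y = 0.
Finally, these observations pin down the coefficients.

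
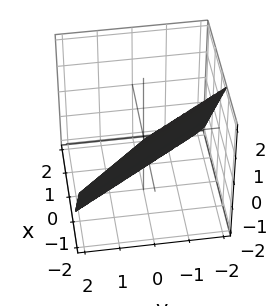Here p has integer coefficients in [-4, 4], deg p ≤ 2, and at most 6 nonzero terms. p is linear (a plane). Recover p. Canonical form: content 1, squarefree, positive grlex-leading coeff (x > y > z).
3*x + 2*y + 2*z + 2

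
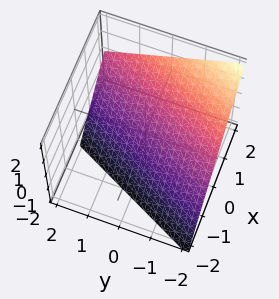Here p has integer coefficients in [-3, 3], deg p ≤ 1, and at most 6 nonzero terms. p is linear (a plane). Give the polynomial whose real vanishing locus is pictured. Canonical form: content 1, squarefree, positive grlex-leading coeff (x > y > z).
2*x - y - 2*z - 2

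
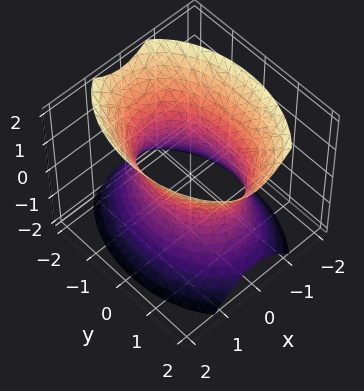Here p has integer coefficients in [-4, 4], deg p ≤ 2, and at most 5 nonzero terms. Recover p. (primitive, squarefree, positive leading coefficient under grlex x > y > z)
1. The degree is 2 — an hourglass — one-sheet hyperboloid; a quadric.
2. Symmetries: it's symmetric under y → −y, forcing even powers of y; mirror symmetry z ↦ −z ⇒ only even powers of z; mirror symmetry x ↦ −x ⇒ only even powers of x.
3. Checking where it meets the axes: among the integer gridlines, it crosses the x-axis at x ∈ {-1, 1}; it misses every integer gridline on the z-axis.
4. Together with the visible shape, these determine p as stated.

2*x^2 + y^2 - z^2 - 2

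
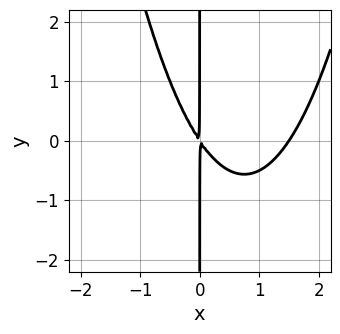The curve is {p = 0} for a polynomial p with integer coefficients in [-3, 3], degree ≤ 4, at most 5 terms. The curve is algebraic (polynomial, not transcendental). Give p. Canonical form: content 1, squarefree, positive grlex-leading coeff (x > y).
First, deg p = 3. The shape is more complex than any degree-2 curve.
Next, observable constraints: the visible y-axis segment lies entirely on the curve.
Finally, these observations pin down the coefficients.

2*x^3 - 3*x^2 - 2*x*y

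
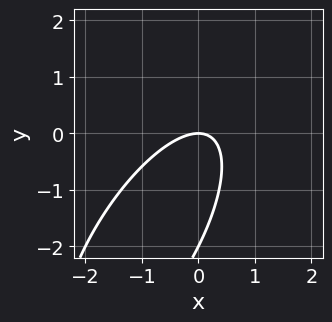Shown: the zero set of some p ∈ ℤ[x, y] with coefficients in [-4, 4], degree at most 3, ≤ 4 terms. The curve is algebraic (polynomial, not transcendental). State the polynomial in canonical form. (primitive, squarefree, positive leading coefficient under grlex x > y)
2*x^2 - 2*x*y + y^2 + 2*y

First, degree: a generic line meets the curve in up to 2 points, so deg p = 2.
Next, from the axis intercepts and sections: among the integer gridlines, it crosses the y-axis at y ∈ {-2, 0}; it crosses the x-axis at the gridline x = 0.
Finally, fitting integer coefficients to these (and the overall shape) gives p.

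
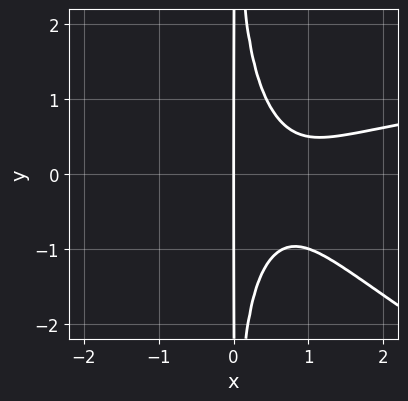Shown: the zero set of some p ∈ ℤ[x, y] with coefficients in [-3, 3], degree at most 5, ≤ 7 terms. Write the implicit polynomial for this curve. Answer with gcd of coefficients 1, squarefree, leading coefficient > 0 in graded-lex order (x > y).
x^3*y + 2*x^2*y^2 - 2*x^3 + 3*x^2 - 2*x

First, the degree is 4 — a generic line meets the curve in up to 4 points.
Then, from the visible intercepts: it crosses the x-axis at the gridline x = 0; the visible y-axis segment lies entirely on the curve.
Finally, matching integer coefficients to the picture gives p.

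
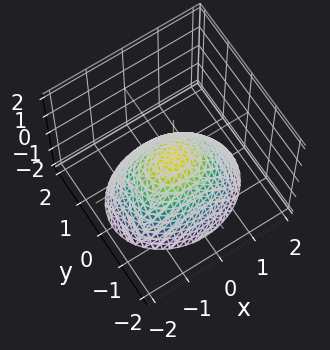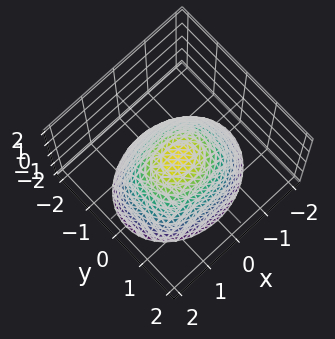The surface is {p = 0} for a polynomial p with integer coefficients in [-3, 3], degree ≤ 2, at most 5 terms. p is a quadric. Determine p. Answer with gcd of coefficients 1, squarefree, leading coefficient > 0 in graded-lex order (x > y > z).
The degree is 2 — a paraboloid; a quadric.
Symmetries: the x ↦ −x reflection is a symmetry, so x appears only in even powers; mirror symmetry y ↦ −y ⇒ only even powers of y.
Observable constraints: it crosses the x-axis at the gridline x = 0; it meets the y-axis at y = 0 (among the integer gridlines); one z-axis crossing is at z = 0.
The integer polynomial consistent with all of this is the stated p.

2*x^2 + 3*y^2 + 3*z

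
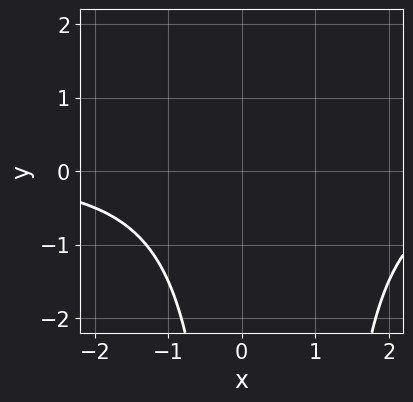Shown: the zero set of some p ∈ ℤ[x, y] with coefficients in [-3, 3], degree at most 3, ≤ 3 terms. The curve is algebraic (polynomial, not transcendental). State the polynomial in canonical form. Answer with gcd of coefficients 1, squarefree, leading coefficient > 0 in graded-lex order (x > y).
x^2*y - x*y + 3

deg p = 3. A generic line meets the curve in up to 3 points.
From the visible intercepts: no y-intercept at any integer in the box; no x-intercept at any integer in the box.
Fitting integer coefficients to these (and the overall shape) gives p.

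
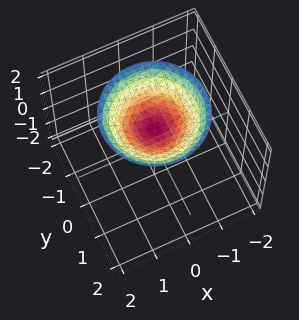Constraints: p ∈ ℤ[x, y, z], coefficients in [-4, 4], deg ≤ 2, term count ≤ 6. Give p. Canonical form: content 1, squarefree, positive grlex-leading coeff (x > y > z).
x^2 + y^2 - 2*z + 2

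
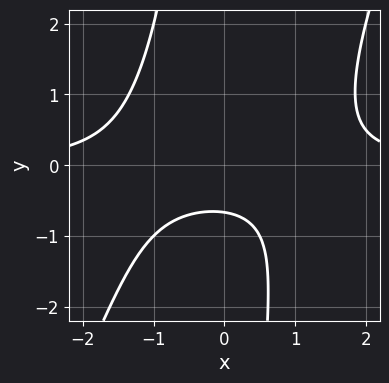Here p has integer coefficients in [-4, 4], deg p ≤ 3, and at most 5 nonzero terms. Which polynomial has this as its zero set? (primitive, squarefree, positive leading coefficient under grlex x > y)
2*x^2*y - x*y^2 - 3*y - 2

1. deg p = 3.
2. Reading off the gridlines: it misses every integer gridline on the x-axis.
3. The integer polynomial consistent with all of this is the stated p.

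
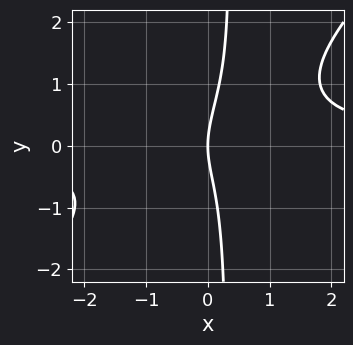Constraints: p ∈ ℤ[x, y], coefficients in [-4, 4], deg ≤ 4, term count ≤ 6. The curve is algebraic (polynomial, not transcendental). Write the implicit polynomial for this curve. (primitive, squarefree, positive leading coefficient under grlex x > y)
(a) deg p = 3.
(b) From the visible intercepts: it meets the y-axis at y = 0 (among the integer gridlines); one x-axis crossing is at x = 0.
(c) Matching integer coefficients to the picture gives p.

3*x^2*y - 3*x*y^2 + y^2 - 3*x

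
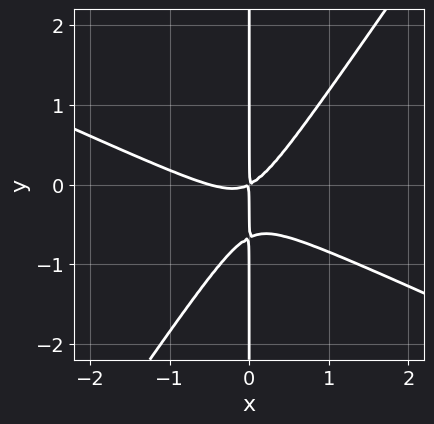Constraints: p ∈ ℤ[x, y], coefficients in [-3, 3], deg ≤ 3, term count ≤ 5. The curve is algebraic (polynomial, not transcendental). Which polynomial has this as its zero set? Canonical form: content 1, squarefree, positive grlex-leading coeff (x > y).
2*x^3 + 3*x^2*y - 3*x*y^2 + x^2 - 2*x*y

Degree: the shape is more complex than any degree-2 curve, so deg p = 3.
From the axis intercepts and sections: every point of the y-axis in the box is on the curve.
Assembling these constraints gives the stated polynomial.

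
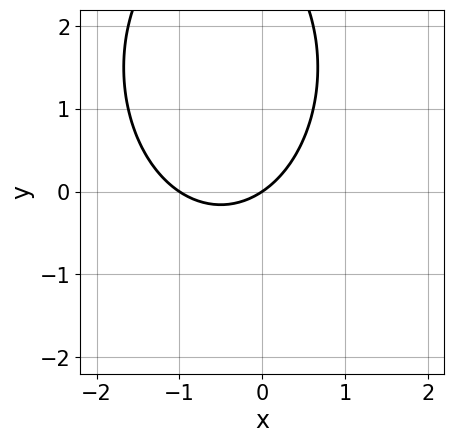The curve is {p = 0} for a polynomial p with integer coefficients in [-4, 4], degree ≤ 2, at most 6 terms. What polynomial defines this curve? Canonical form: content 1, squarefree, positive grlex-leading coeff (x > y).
2*x^2 + y^2 + 2*x - 3*y

Degree: no degree-1 curve has this shape, so deg p = 2.
Reading off the gridlines: the x-axis gridline crossings are at x ∈ {-1, 0}; it meets the y-axis at y = 0 (among the integer gridlines).
These observations pin down the coefficients.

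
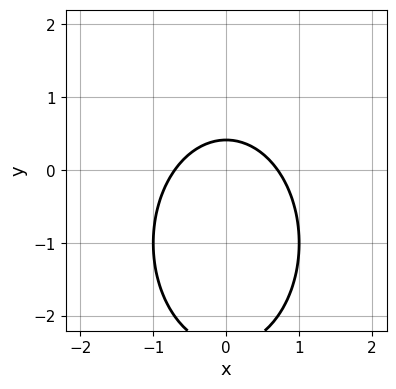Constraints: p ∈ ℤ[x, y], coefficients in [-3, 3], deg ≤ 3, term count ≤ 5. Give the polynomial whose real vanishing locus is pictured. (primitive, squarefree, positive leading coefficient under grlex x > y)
(a) deg p = 2.
(b) Symmetries: the x ↦ −x reflection is a symmetry, so x appears only in even powers.
(c) Solving for integer coefficients yields p as stated.

2*x^2 + y^2 + 2*y - 1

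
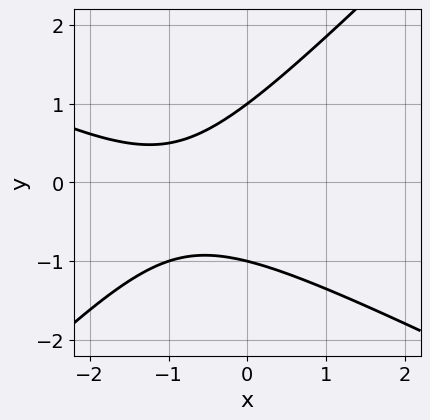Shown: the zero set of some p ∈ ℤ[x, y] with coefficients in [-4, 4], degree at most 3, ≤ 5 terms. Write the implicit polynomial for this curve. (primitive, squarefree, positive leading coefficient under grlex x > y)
First, deg p = 2. The shape is more complex than any degree-1 curve.
Then, from the axis intercepts and sections: no x-intercept at any integer in the box; among the integer gridlines, it crosses the y-axis at y ∈ {-1, 1}.
Finally, solving for integer coefficients yields p as stated.

x^2 + x*y - 2*y^2 + 2*x + 2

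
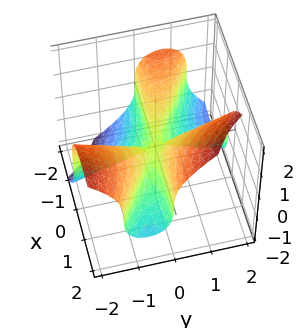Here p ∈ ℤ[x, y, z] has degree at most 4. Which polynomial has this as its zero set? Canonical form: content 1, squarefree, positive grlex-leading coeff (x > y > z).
First, deg p = 3.
Next, against the integer gridlines: it meets the z-axis at z = 0 (among the integer gridlines); the visible y-axis segment lies entirely on the surface; the visible x-axis segment lies entirely on the surface.
Finally, matching integer coefficients to the picture gives p.

2*x^2*y + 3*x*y^2 - 2*z^3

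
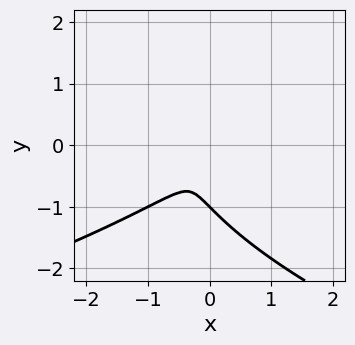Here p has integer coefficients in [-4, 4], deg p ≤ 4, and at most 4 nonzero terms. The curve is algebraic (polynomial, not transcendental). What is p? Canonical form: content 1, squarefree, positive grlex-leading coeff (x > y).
deg p = 3.
From the visible intercepts: one y-axis crossing is at y = -1.
Putting this together gives p.

y^3 + x^2 - x*y + y^2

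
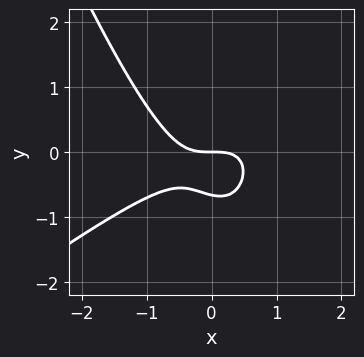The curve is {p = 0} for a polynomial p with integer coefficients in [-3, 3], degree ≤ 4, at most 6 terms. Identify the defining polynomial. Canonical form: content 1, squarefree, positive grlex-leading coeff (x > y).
deg p = 3. No degree-2 curve has this shape.
Observable constraints: it crosses the y-axis at the gridline y = 0; it crosses the x-axis at the gridline x = 0.
Assembling these constraints gives the stated polynomial.

2*x^3 - 2*x^2*y - x*y^2 + 3*y^2 + 2*y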